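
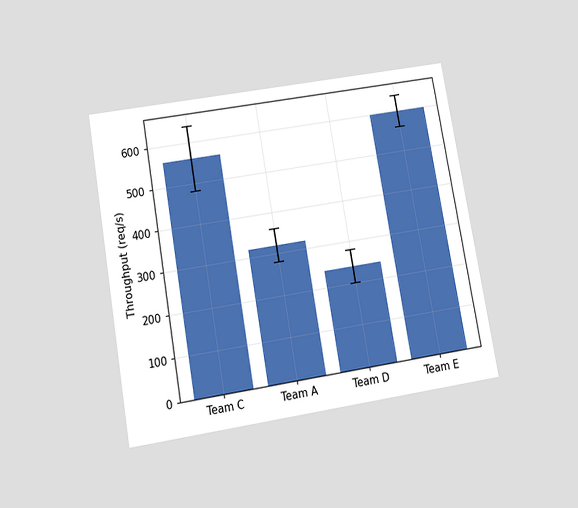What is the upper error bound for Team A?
360req/s

The chart is tilted about 10° counter-clockwise and viewed slightly from below. The Team A bar's upper whisker reaches 360req/s.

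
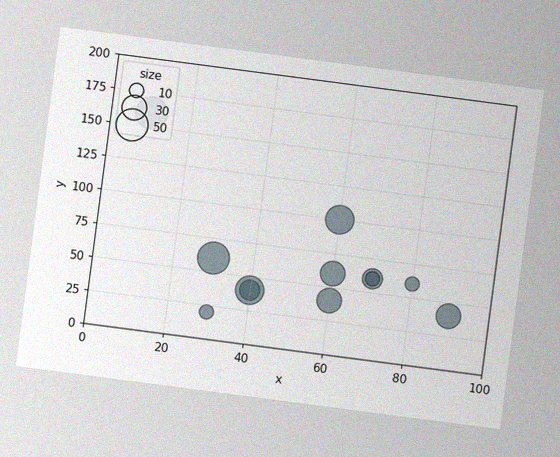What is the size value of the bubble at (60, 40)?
The chart is tilted about 7° clockwise, with some photo noise. Matching the bubble at (60, 40) against the size legend gives 30.

30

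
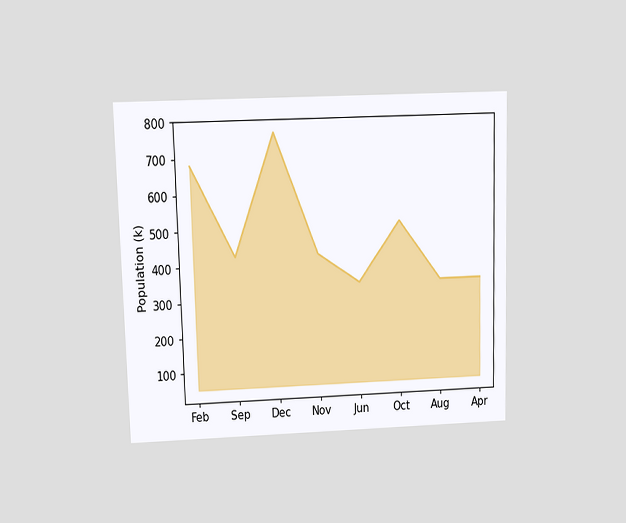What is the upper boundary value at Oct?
510k

The chart is viewed at a slight angle. At Oct the upper boundary is at 510k.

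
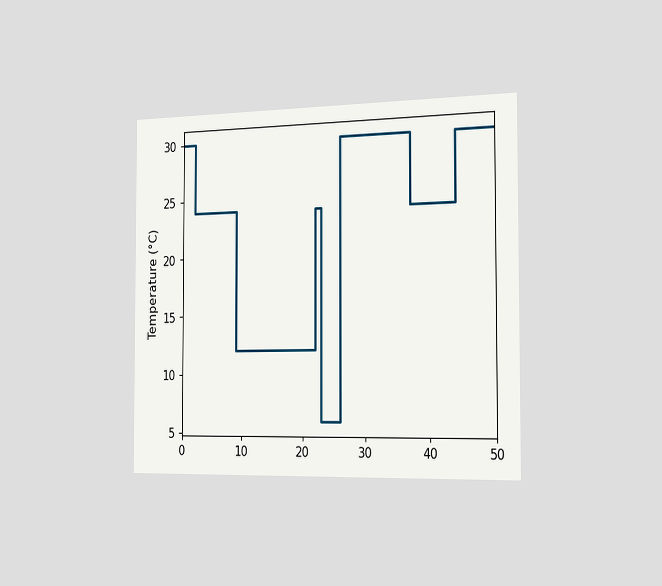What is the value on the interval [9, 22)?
The chart is viewed slightly from the right. On [9, 22) the step sits at 12°C.

12°C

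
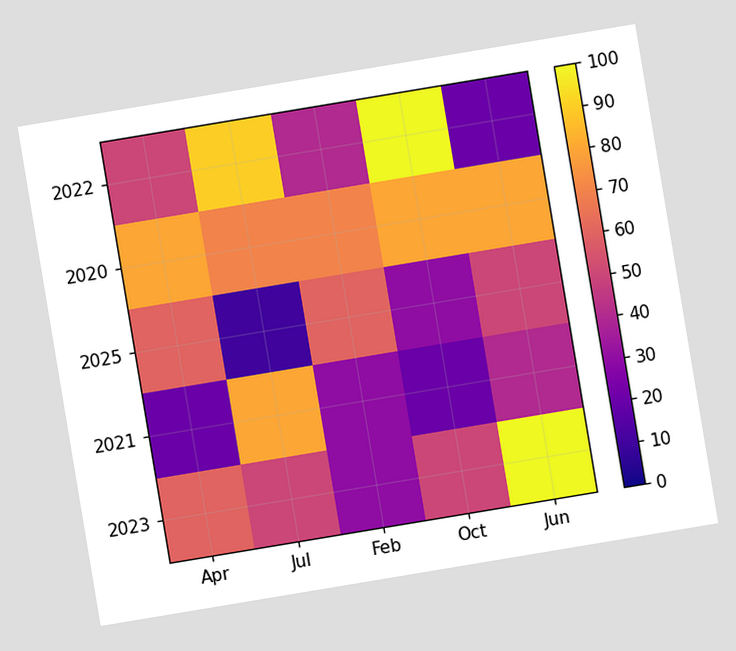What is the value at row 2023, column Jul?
The chart is tilted about 9° counter-clockwise. Matching cell (2023, Jul) against the colorbar gives 50.

50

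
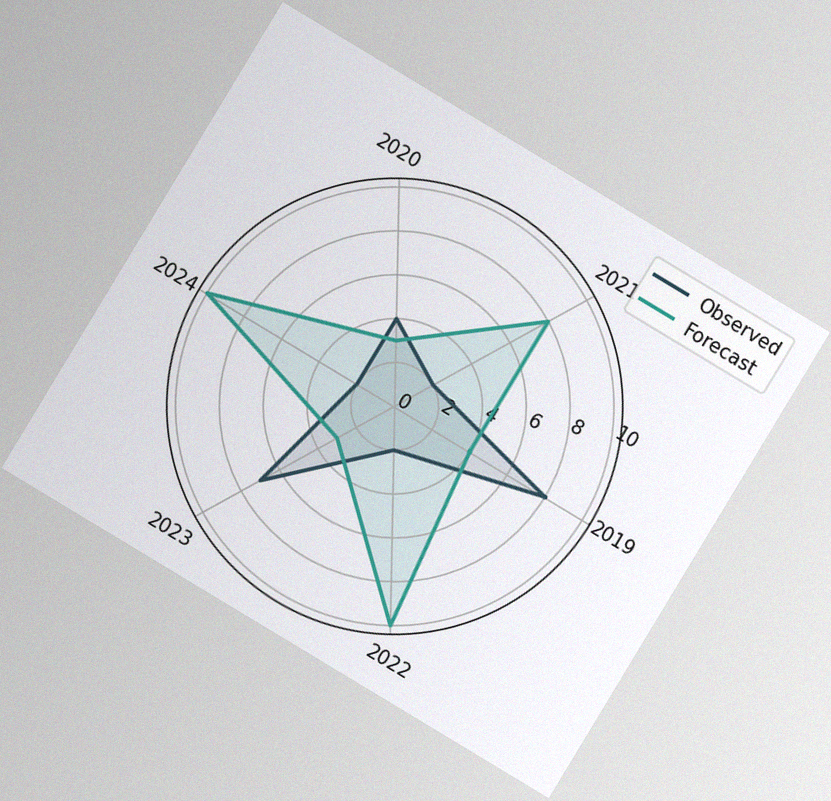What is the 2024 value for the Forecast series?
10

The chart is tilted about 31° clockwise, with some photo noise. On the 2024 axis, Forecast reaches 10.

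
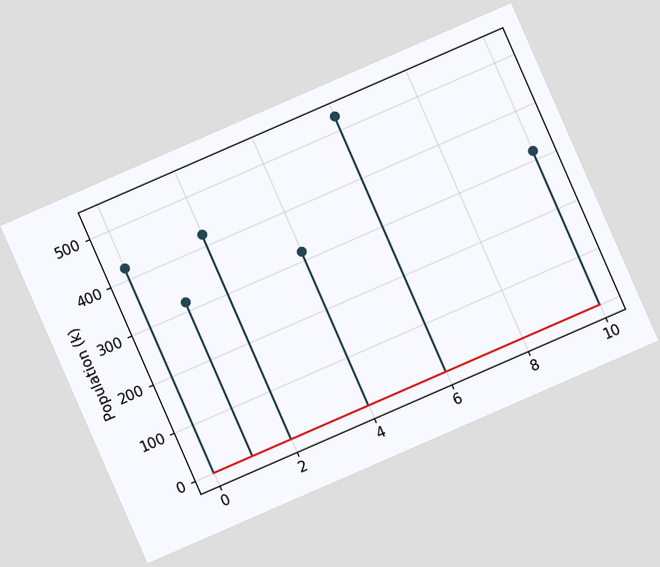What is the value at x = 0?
The chart is tilted about 24° counter-clockwise. The stem at x=0 reaches 424k.

424k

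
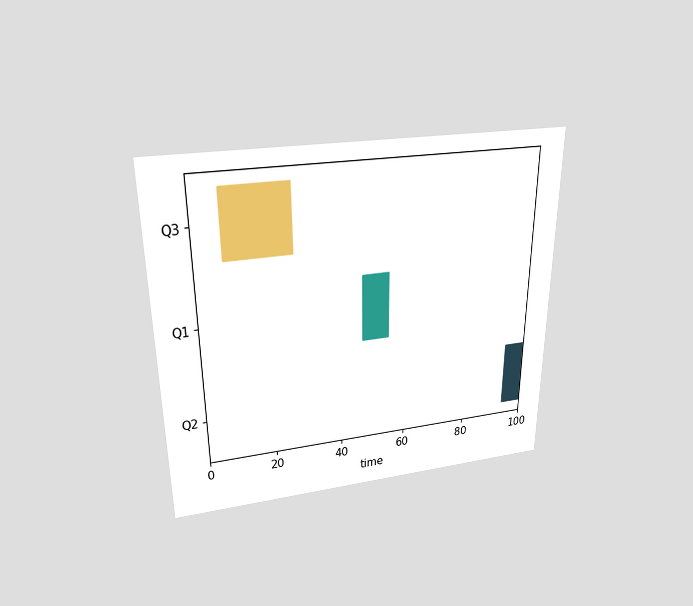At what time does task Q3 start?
The chart is viewed slightly from above. The Q3 bar begins at t=8.

8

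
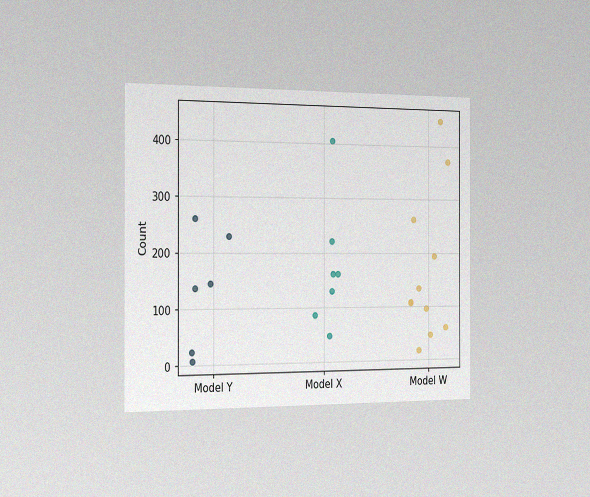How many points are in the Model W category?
11

The chart is viewed slightly from the left, with some photo noise. Counting the markers in the Model W column gives 11.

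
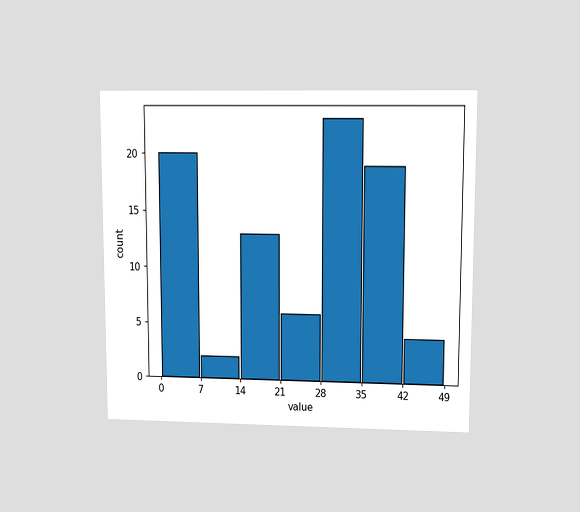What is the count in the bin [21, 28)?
6

The chart is viewed at a slight angle. The [21, 28) bin has height 6.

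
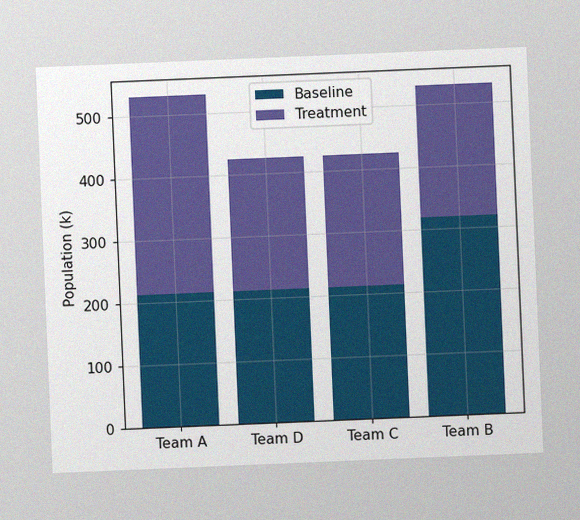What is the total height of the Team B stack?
530k

The chart is tilted about 2° counter-clockwise, with some photo noise. The Team B stack's top reaches 530k on the y-axis.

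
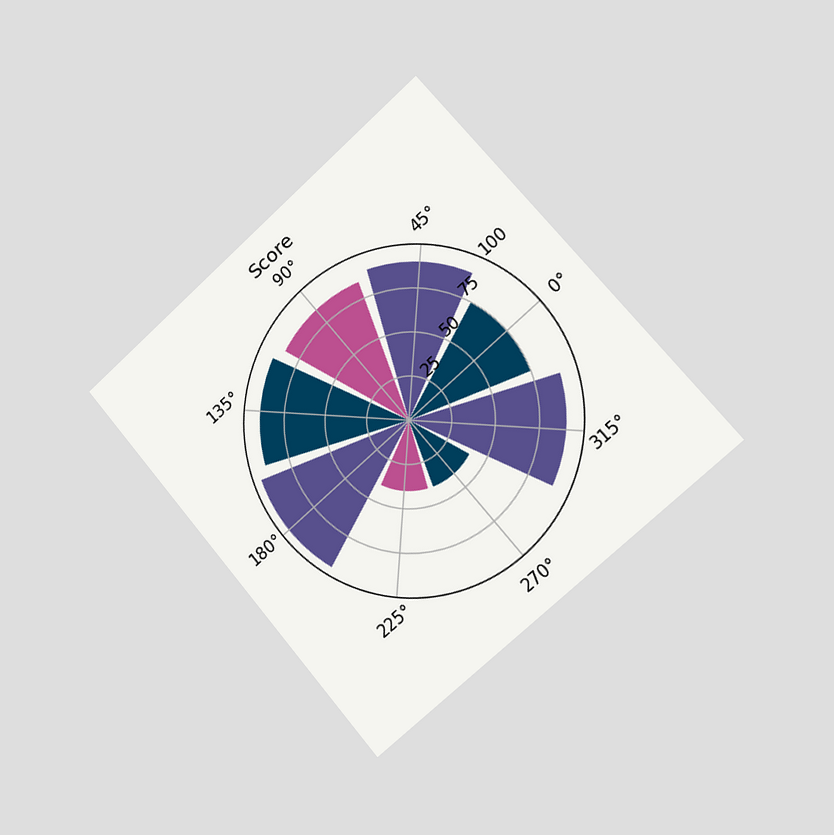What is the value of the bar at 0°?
The chart is tilted about 41° counter-clockwise and viewed slightly from the right. The bar at 0° reaches 75 on the radial axis.

75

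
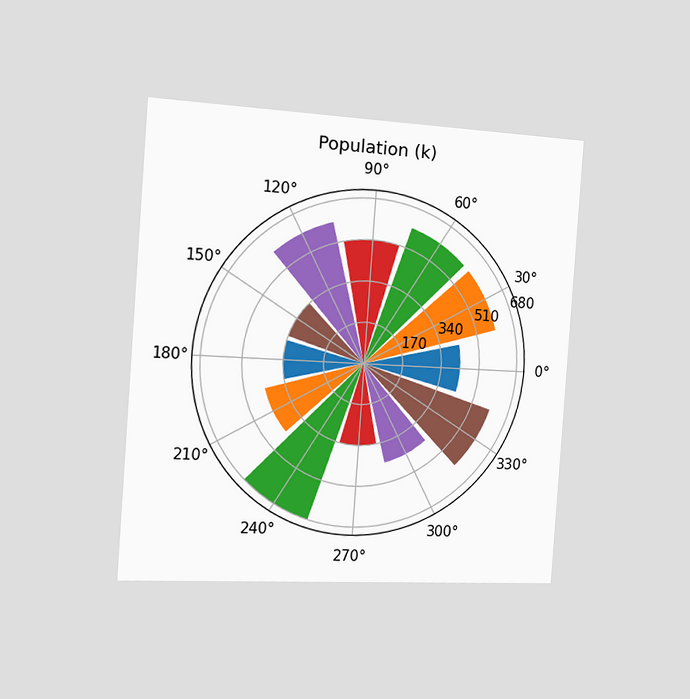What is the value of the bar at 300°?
The chart is tilted about 4° clockwise and viewed slightly from the left. The bar at 300° reaches 425k on the radial axis.

425k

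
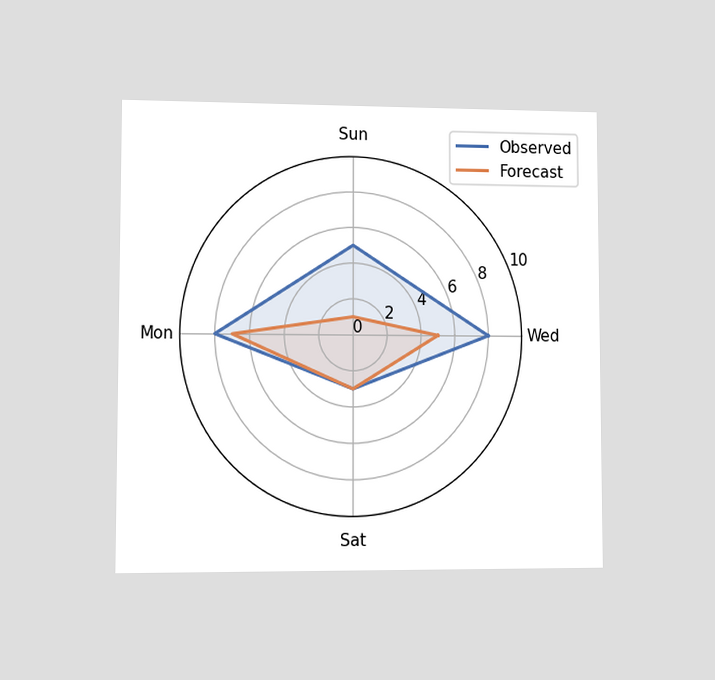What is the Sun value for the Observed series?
The chart is viewed at a slight angle. On the Sun axis, Observed reaches 5.

5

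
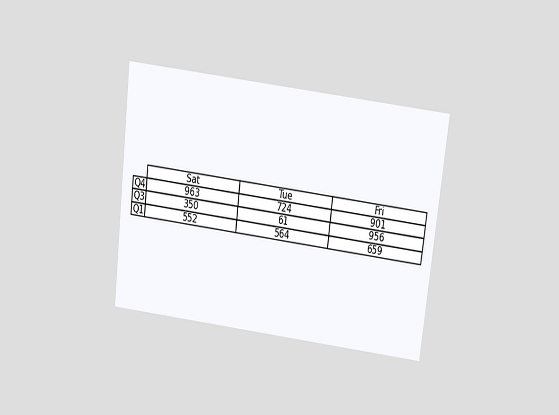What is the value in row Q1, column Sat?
The chart is tilted about 7° clockwise and viewed slightly from above. The (Q1, Sat) cell reads 552.

552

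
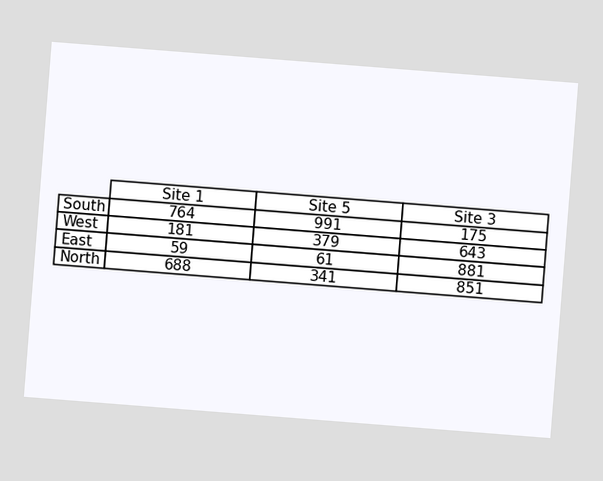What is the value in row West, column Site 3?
The chart is tilted about 4° clockwise. The (West, Site 3) cell reads 643.

643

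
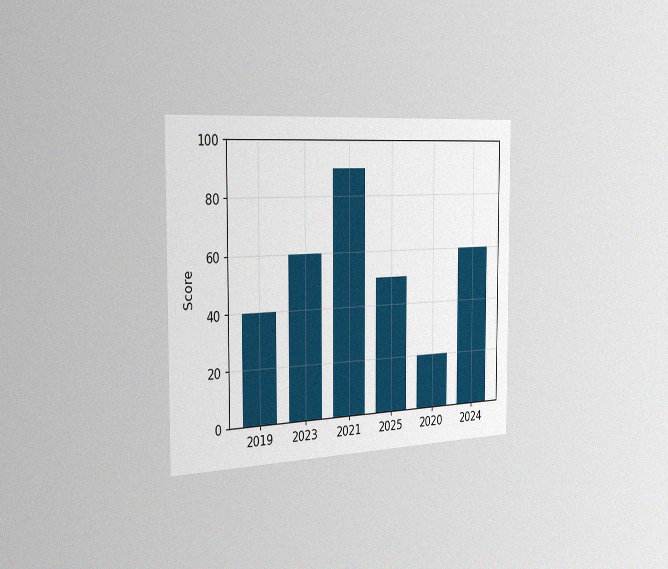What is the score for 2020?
The chart is viewed slightly from the left, with some photo noise. Reading along the chart's y-axis, the 2020 bar reaches 20.

20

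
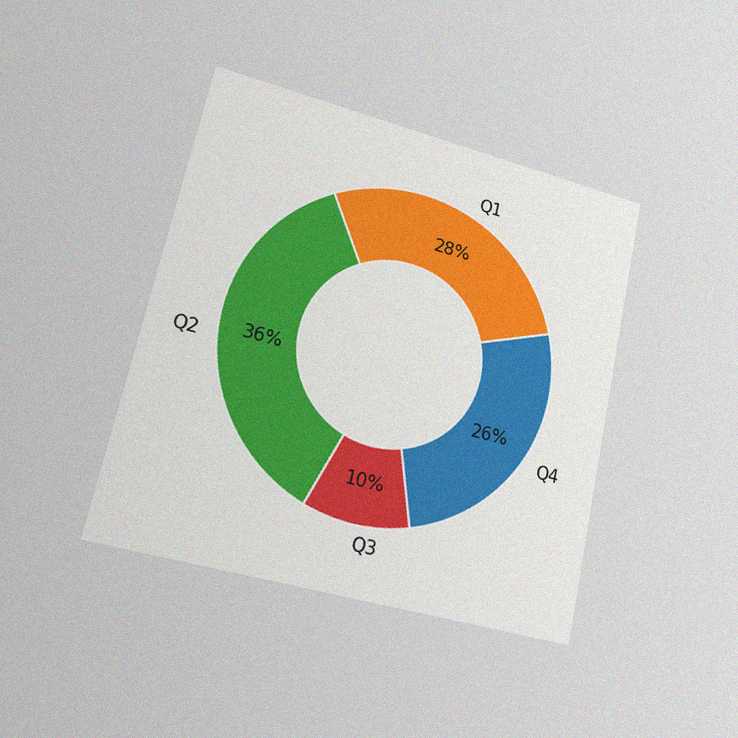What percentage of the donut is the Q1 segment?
28%

The chart is tilted about 12° clockwise and viewed slightly from the left, with some photo noise. The Q1 segment takes up 28% of the ring.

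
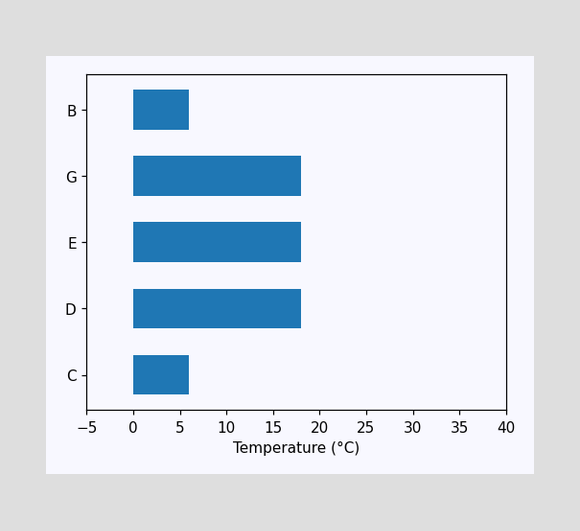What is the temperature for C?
6°C

Reading along the chart's x-axis, the C bar reaches 6°C.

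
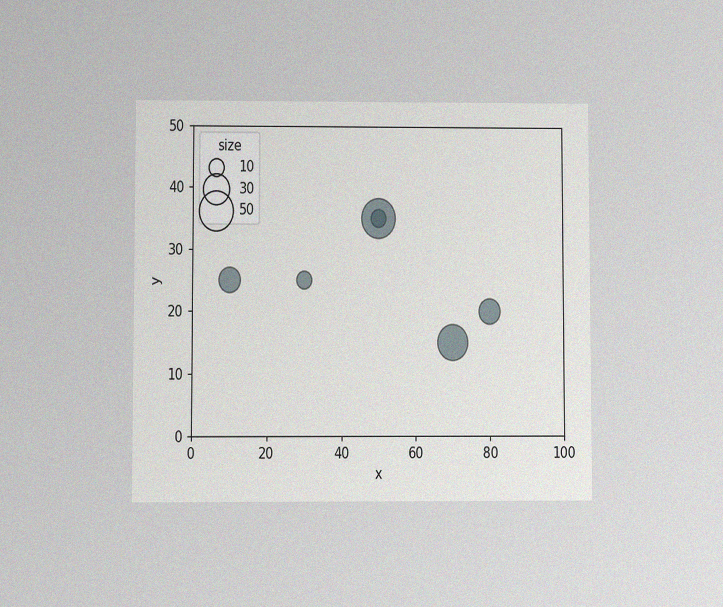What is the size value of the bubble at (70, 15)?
40

The chart is viewed at a slight angle, with some photo noise. Matching the bubble at (70, 15) against the size legend gives 40.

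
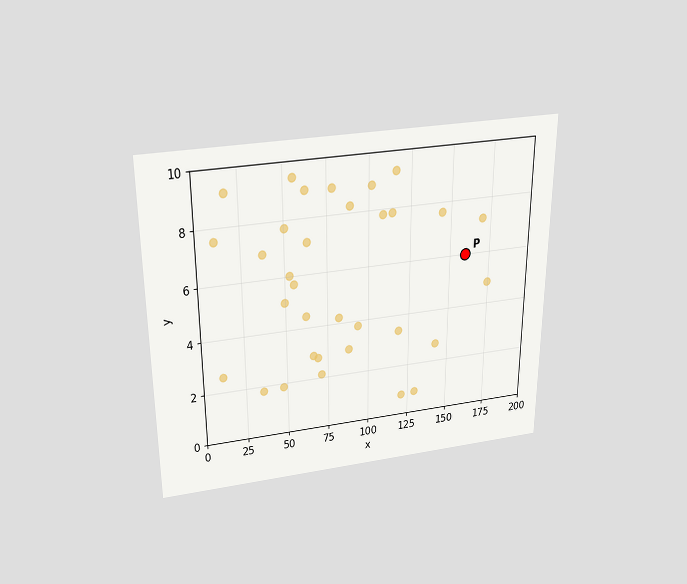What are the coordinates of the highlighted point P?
(160, 6)

The chart is viewed slightly from above. Following the gridlines from P to each axis, P sits at (160, 6).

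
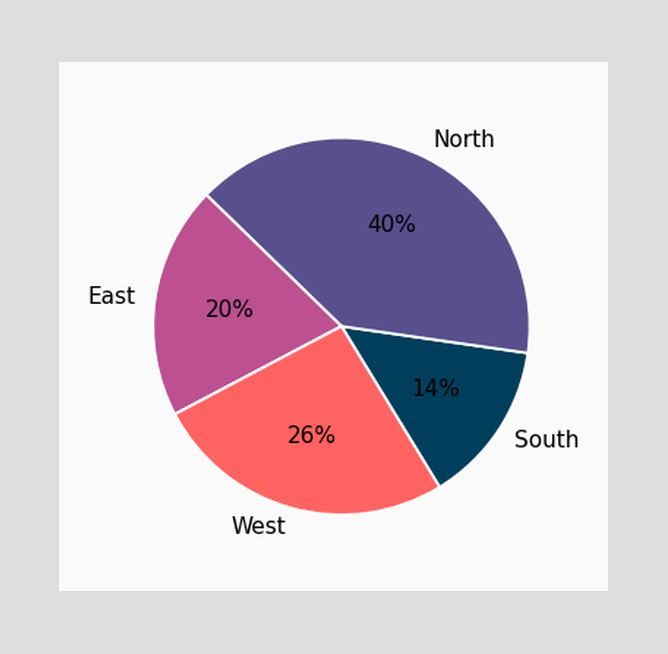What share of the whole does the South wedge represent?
The South slice takes up 14% of the pie.

14%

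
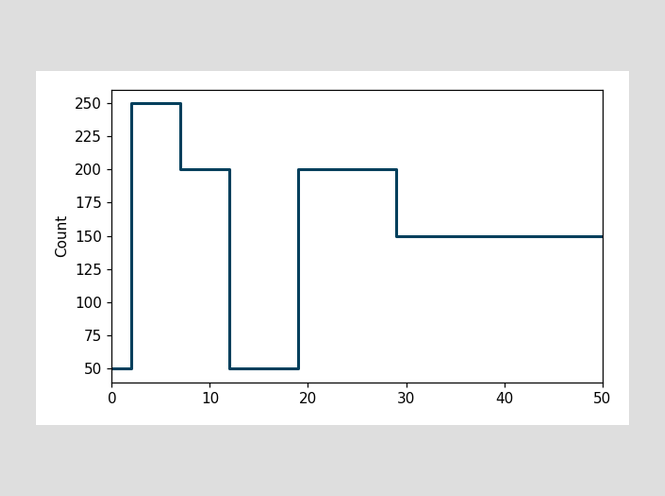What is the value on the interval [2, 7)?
250

On [2, 7) the step sits at 250.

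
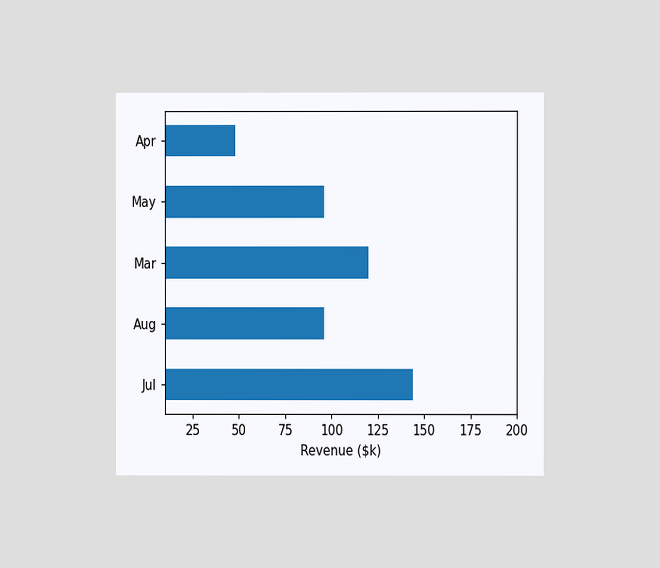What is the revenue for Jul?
$144k

The chart is viewed at a slight angle. Reading along the chart's x-axis, the Jul bar reaches $144k.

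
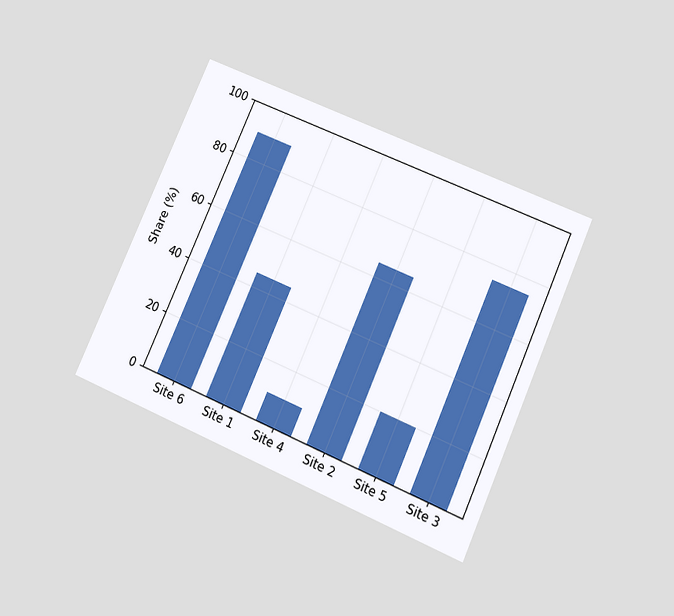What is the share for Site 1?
The chart is tilted about 24° clockwise and viewed slightly from below. Reading along the chart's y-axis, the Site 1 bar reaches 45%.

45%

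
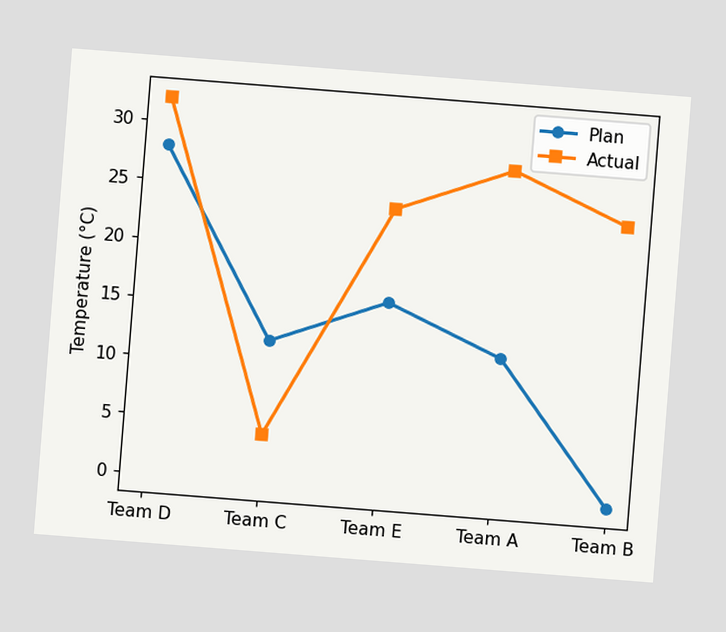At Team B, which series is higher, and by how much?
Actual, by 24°C

The chart is tilted about 5° clockwise. At Team B, Actual sits above the other line by 24°C.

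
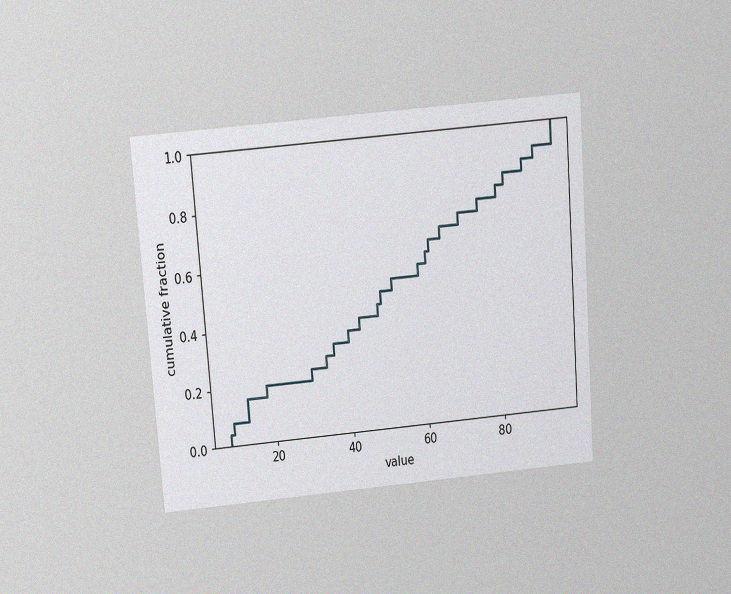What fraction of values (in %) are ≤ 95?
The chart is tilted about 4° counter-clockwise and viewed slightly from above, with some photo noise. At x=95 the ECDF step is at 100%.

100%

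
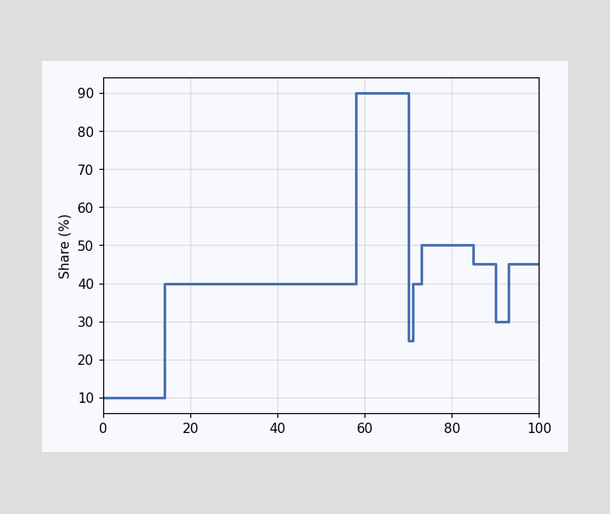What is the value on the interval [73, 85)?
On [73, 85) the step sits at 50%.

50%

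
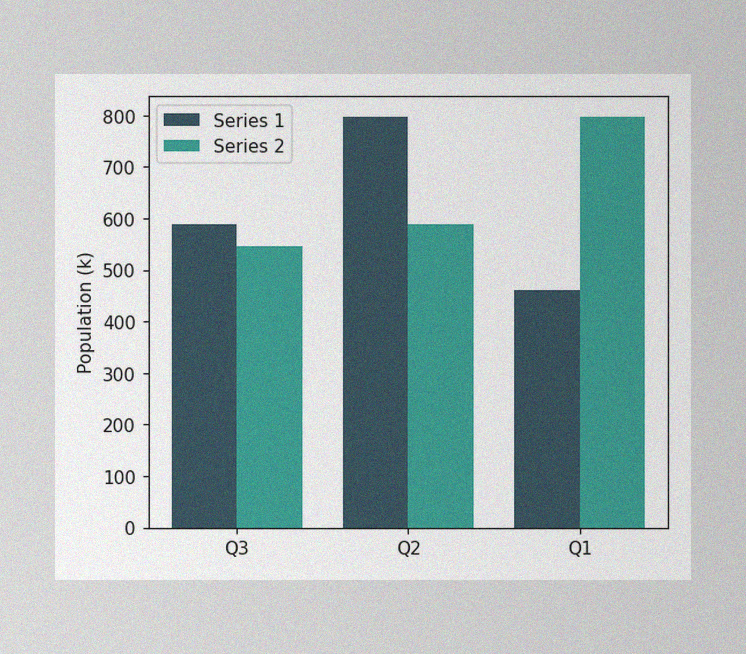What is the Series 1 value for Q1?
462k

The image has some photo noise and uneven lighting. The Series 1 bar at Q1 reaches 462k on the y-axis.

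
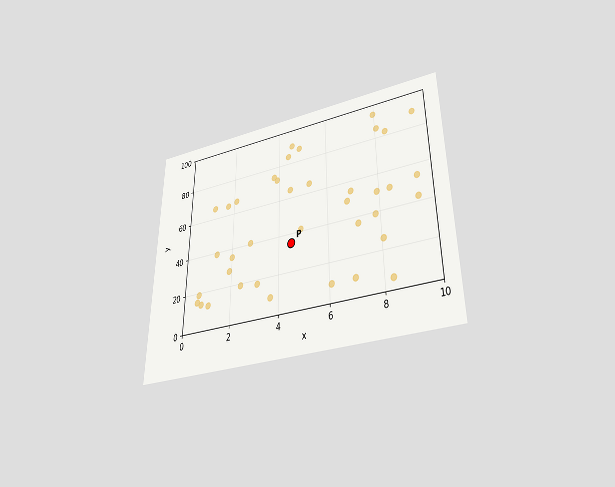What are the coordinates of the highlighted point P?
(4.5, 35)

The chart is viewed slightly from below. Following the gridlines from P to each axis, P sits at (4.5, 35).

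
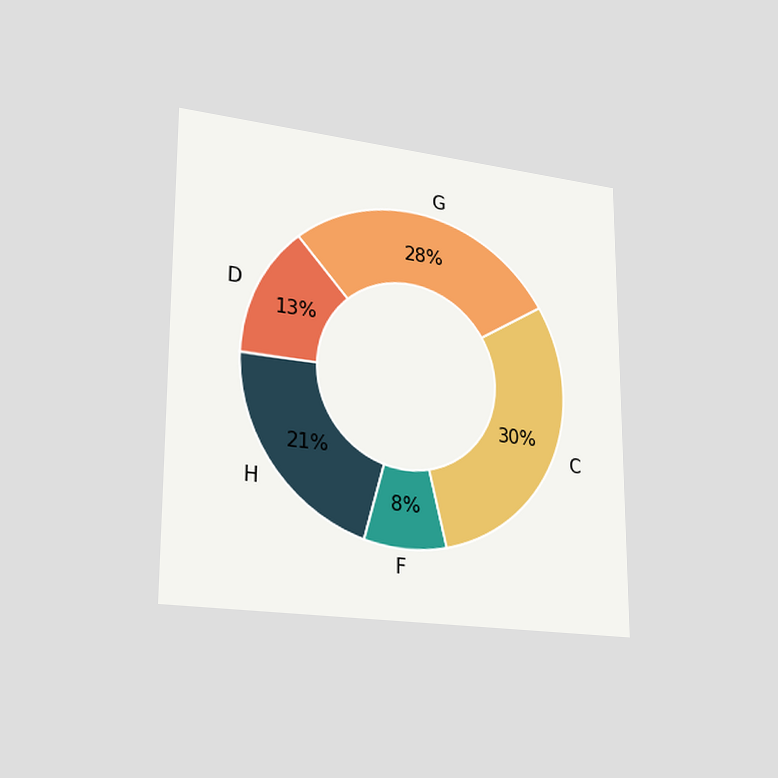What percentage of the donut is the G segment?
The chart is viewed slightly from the left. The G segment takes up 28% of the ring.

28%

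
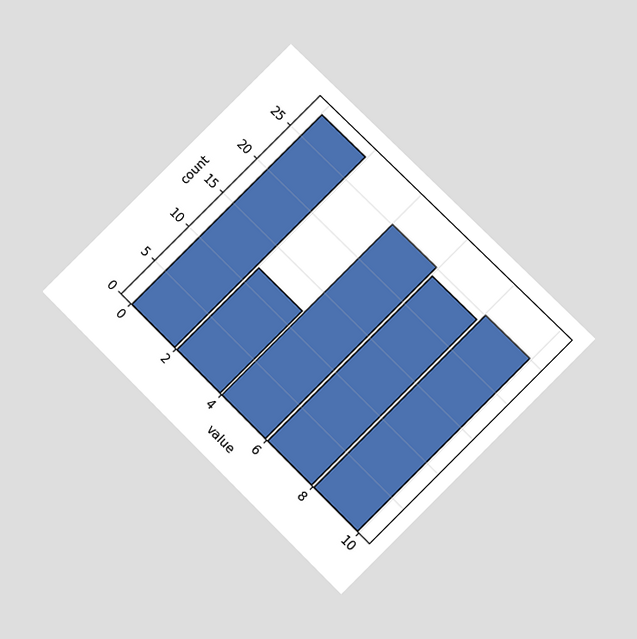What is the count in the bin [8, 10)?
25

The chart is tilted about 45° clockwise and viewed at a slight angle. The [8, 10) bin has height 25.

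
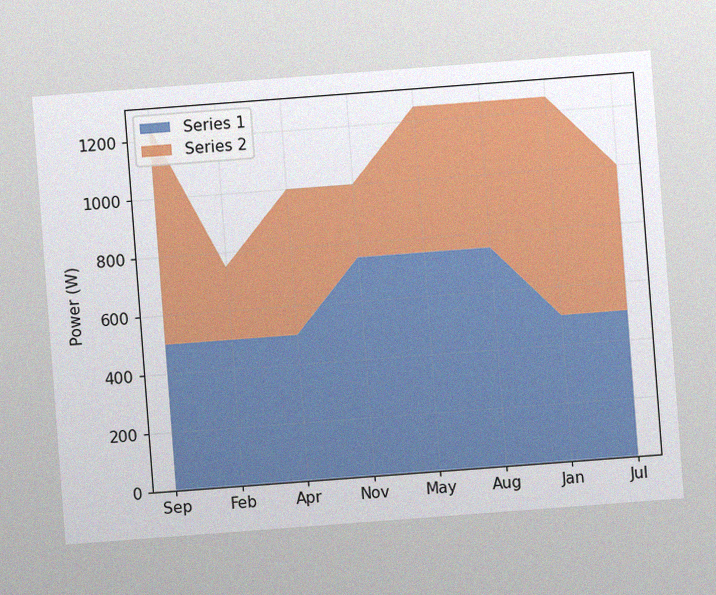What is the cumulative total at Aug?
1250W

The chart is tilted about 4° counter-clockwise, with some photo noise. The stacked total at Aug reaches 1250W.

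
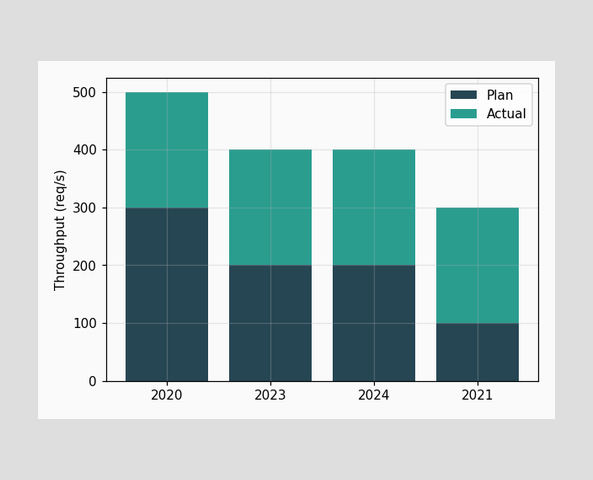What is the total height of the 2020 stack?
500req/s

The 2020 stack's top reaches 500req/s on the y-axis.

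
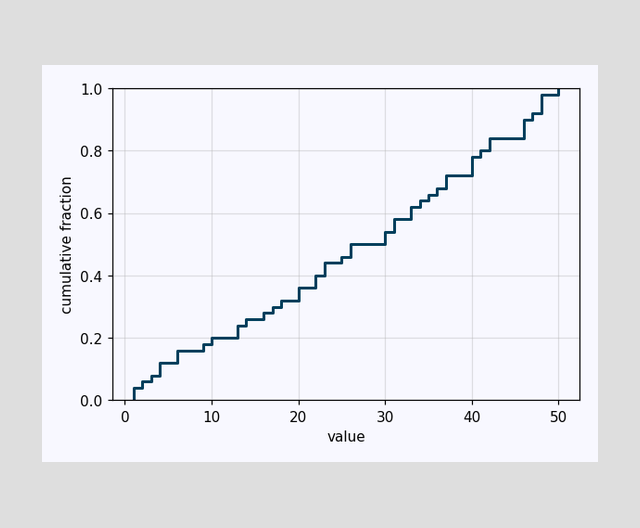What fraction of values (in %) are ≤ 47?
At x=47 the ECDF step is at 92%.

92%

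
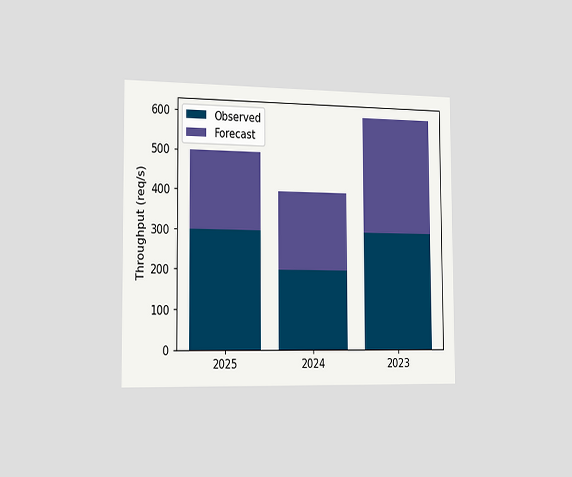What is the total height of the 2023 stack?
The chart is viewed slightly from the left. The 2023 stack's top reaches 600req/s on the y-axis.

600req/s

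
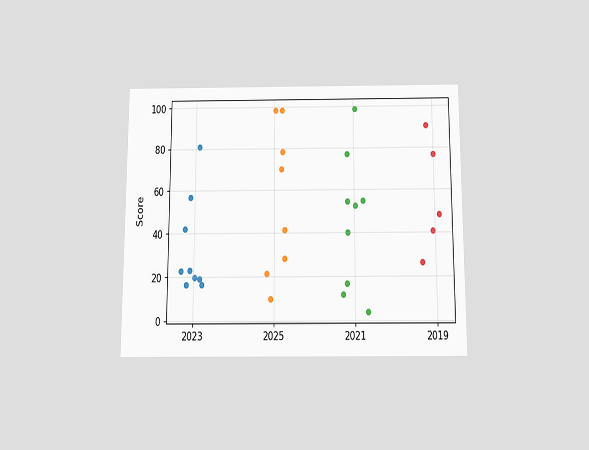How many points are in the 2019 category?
The chart is viewed slightly from below. Counting the markers in the 2019 column gives 5.

5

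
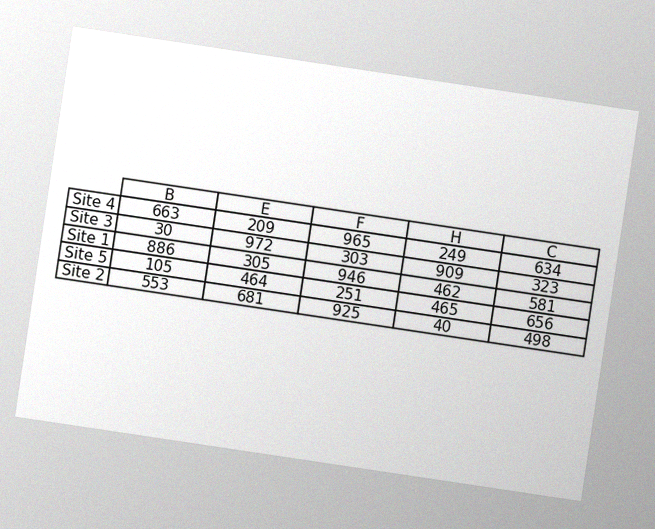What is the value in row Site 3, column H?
The chart is tilted about 8° clockwise, with some photo noise. The (Site 3, H) cell reads 909.

909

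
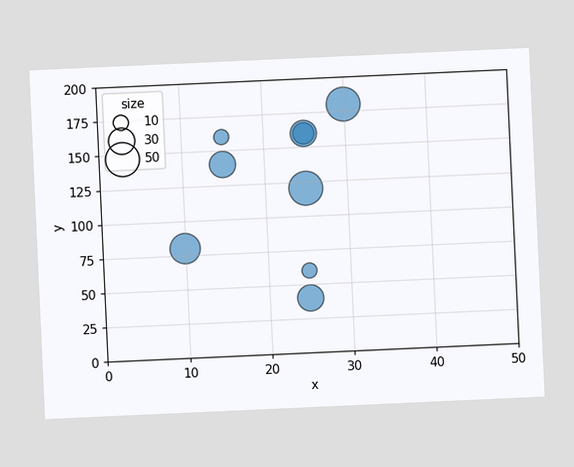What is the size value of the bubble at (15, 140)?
30

The chart is tilted about 3° counter-clockwise. Matching the bubble at (15, 140) against the size legend gives 30.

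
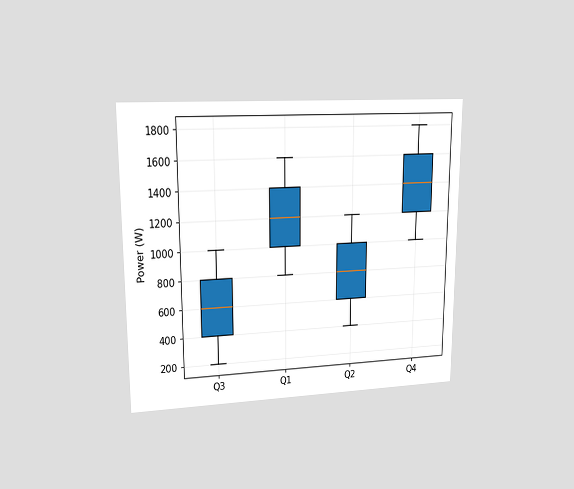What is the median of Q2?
The chart is viewed at a slight angle. The median line in the Q2 box sits at 800W.

800W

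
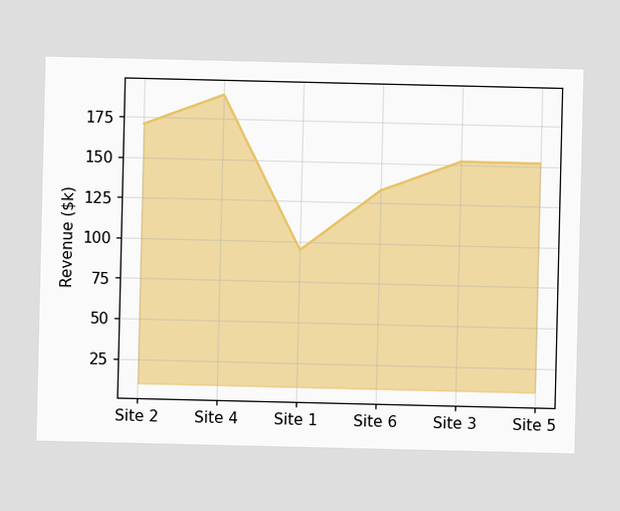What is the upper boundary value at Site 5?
$152k

At Site 5 the upper boundary is at $152k.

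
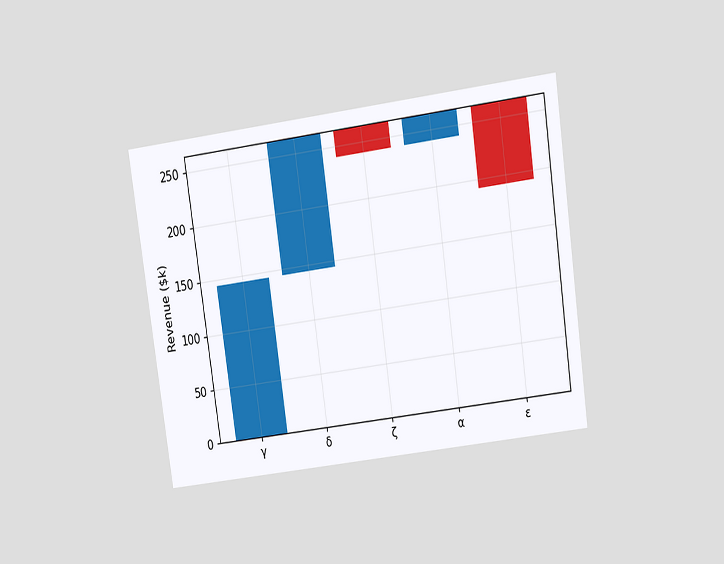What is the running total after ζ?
The chart is tilted about 8° counter-clockwise and viewed slightly from above. After ζ the running total reaches $240k.

$240k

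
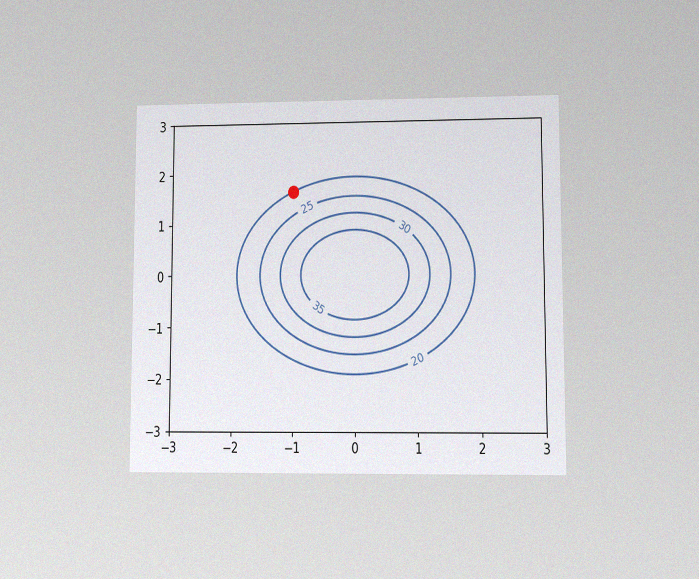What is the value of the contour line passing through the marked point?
20

The chart is viewed at a slight angle, with some photo noise. The marked point sits on the contour labelled 20.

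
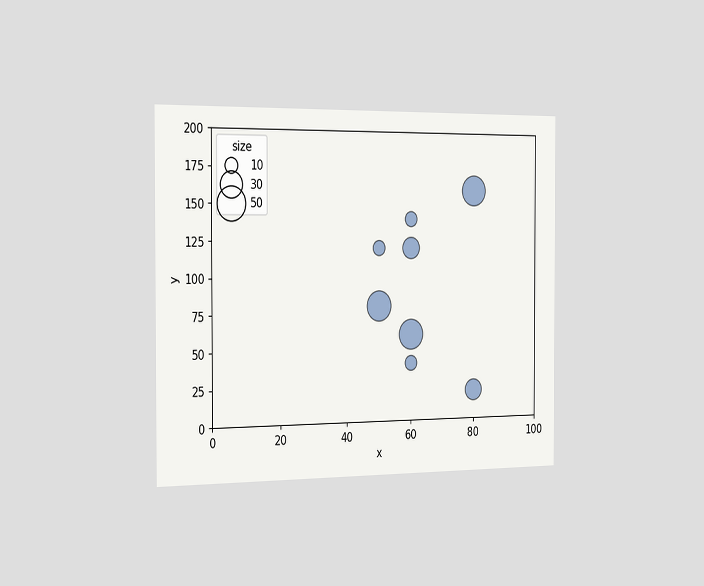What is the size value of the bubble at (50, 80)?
The chart is viewed slightly from the left. Matching the bubble at (50, 80) against the size legend gives 40.

40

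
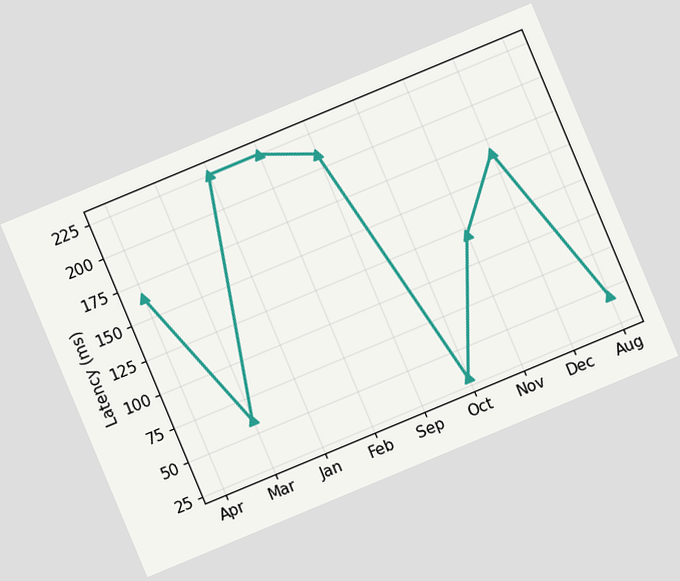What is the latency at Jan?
225ms

The chart is tilted about 23° counter-clockwise. At Jan, the line is at 225ms.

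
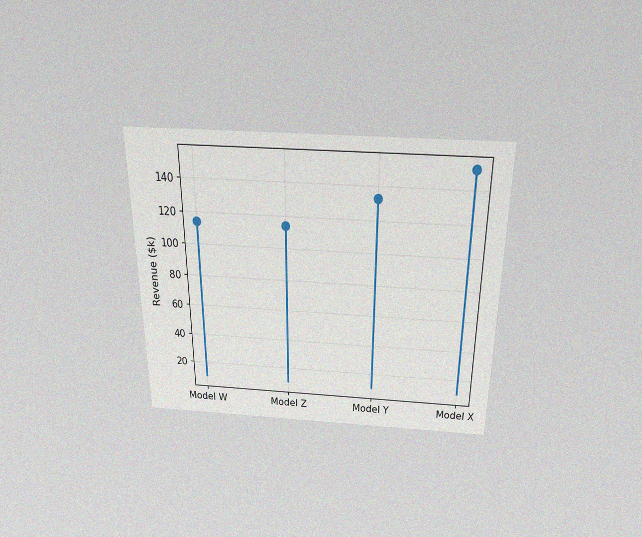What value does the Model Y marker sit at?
The chart is viewed slightly from above, with some photo noise. The Model Y marker sits at $133k.

$133k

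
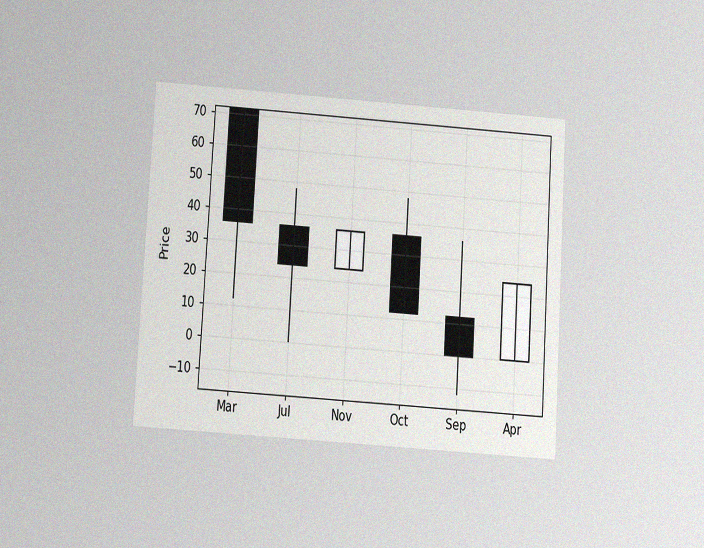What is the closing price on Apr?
24

The chart is tilted about 4° clockwise and viewed slightly from below, with some photo noise. The Apr candle closes at 24.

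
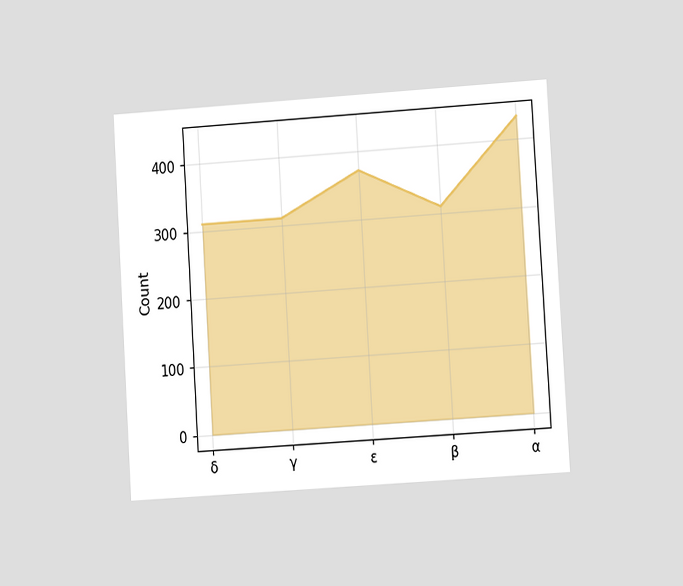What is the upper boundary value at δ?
The chart is tilted about 4° counter-clockwise and viewed at a slight angle. At δ the upper boundary is at 310.

310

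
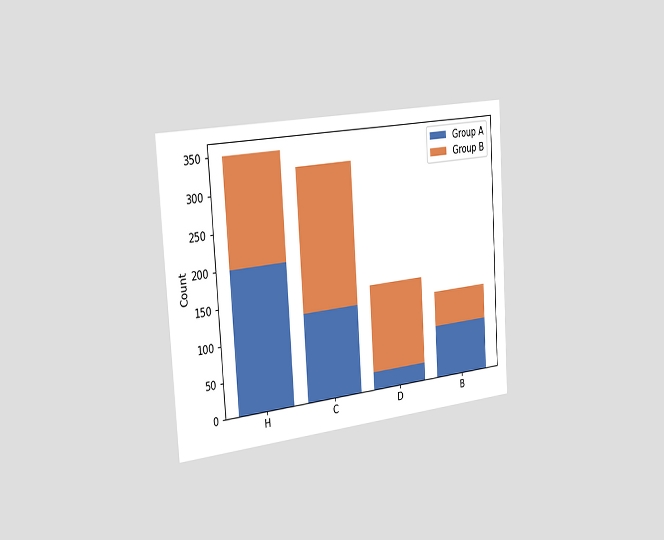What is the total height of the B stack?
125

The chart is tilted about 4° counter-clockwise and viewed slightly from the left. The B stack's top reaches 125 on the y-axis.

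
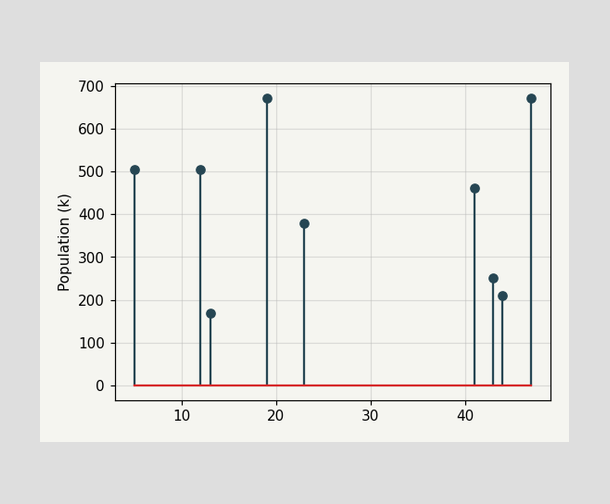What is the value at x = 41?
The stem at x=41 reaches 462k.

462k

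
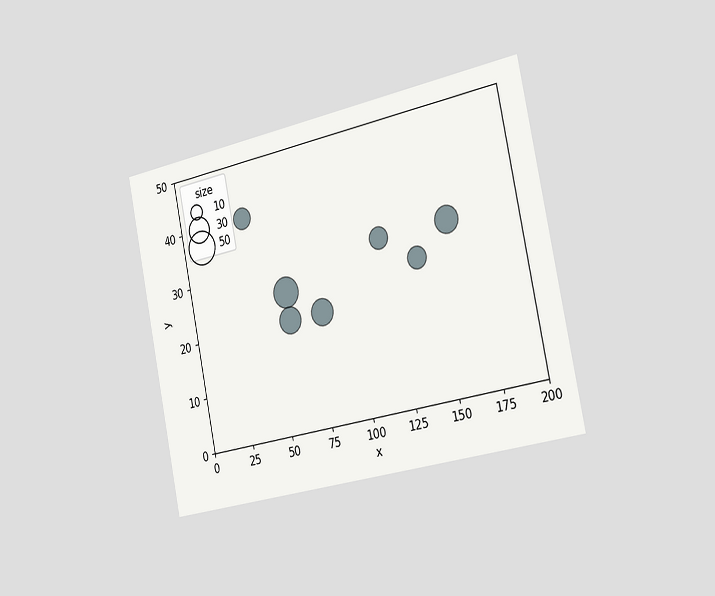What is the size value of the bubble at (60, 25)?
40

The chart is tilted about 12° counter-clockwise and viewed slightly from the right. Matching the bubble at (60, 25) against the size legend gives 40.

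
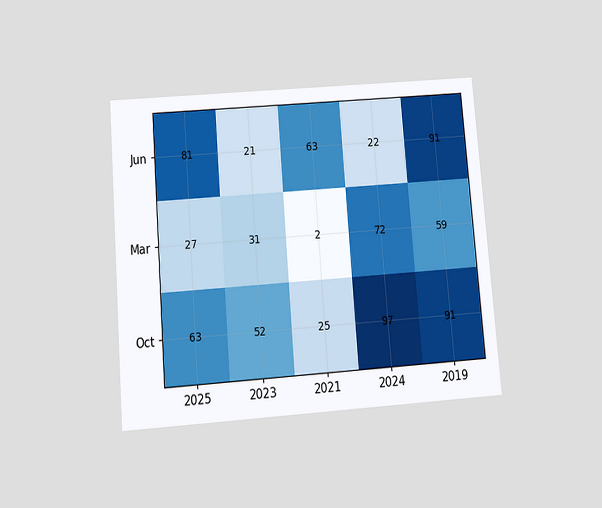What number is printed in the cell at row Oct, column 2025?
63

The chart is tilted about 4° counter-clockwise and viewed slightly from below. The (Oct, 2025) cell reads 63.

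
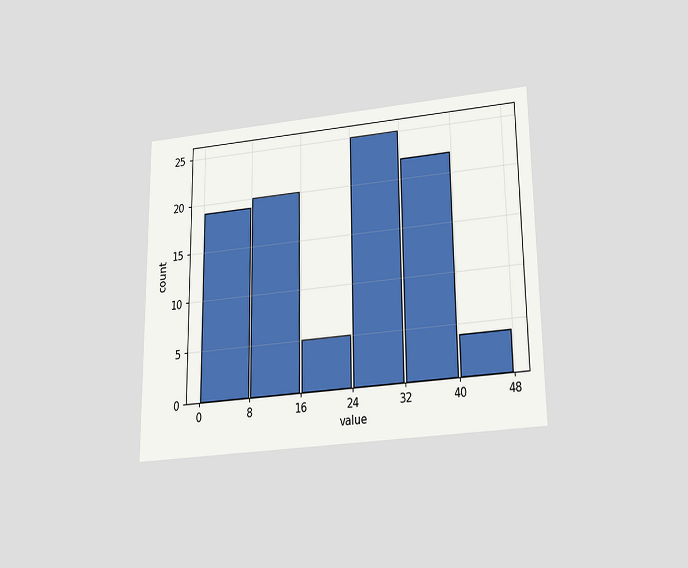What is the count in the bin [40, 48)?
4

The chart is viewed slightly from below. The [40, 48) bin has height 4.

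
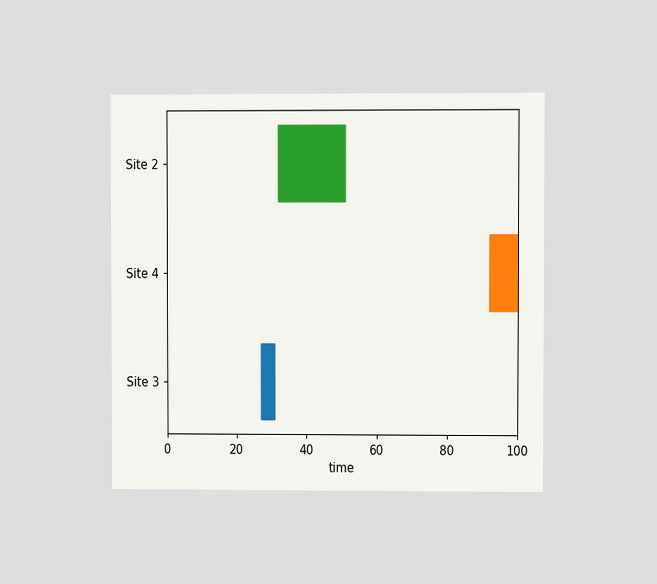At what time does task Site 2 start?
32

The chart is viewed at a slight angle. The Site 2 bar begins at t=32.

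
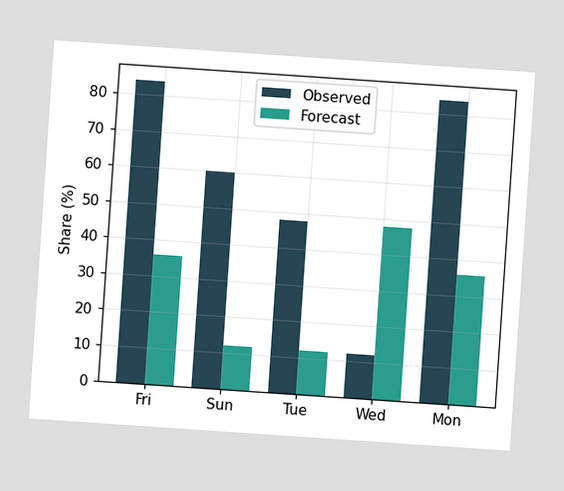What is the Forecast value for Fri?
The chart is tilted about 4° clockwise. The Forecast bar at Fri reaches 36% on the y-axis.

36%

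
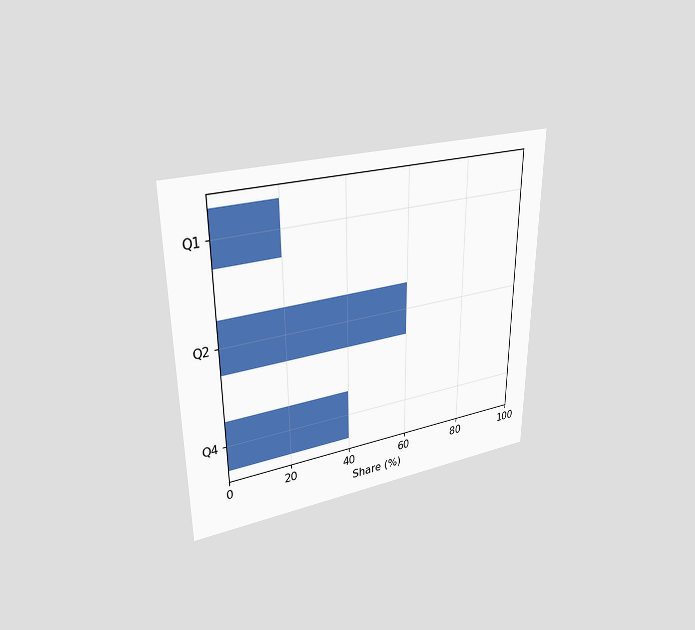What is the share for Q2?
The chart is viewed at a slight angle. Reading along the chart's x-axis, the Q2 bar reaches 60%.

60%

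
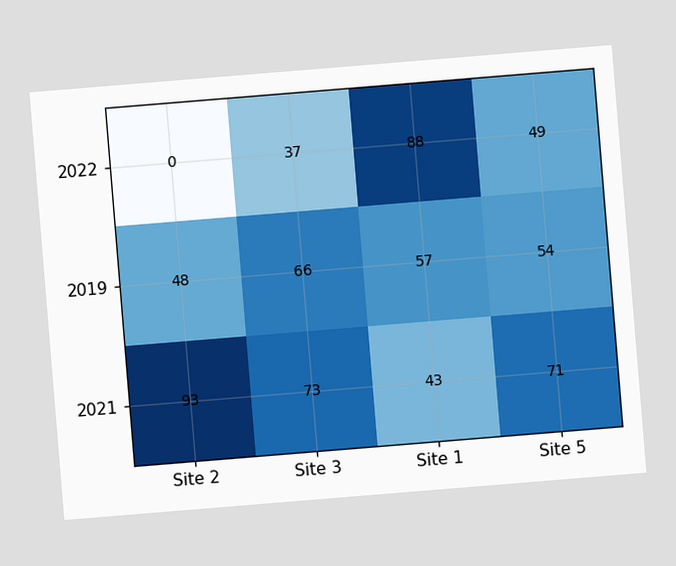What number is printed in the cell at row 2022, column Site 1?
The chart is tilted about 5° counter-clockwise. The (2022, Site 1) cell reads 88.

88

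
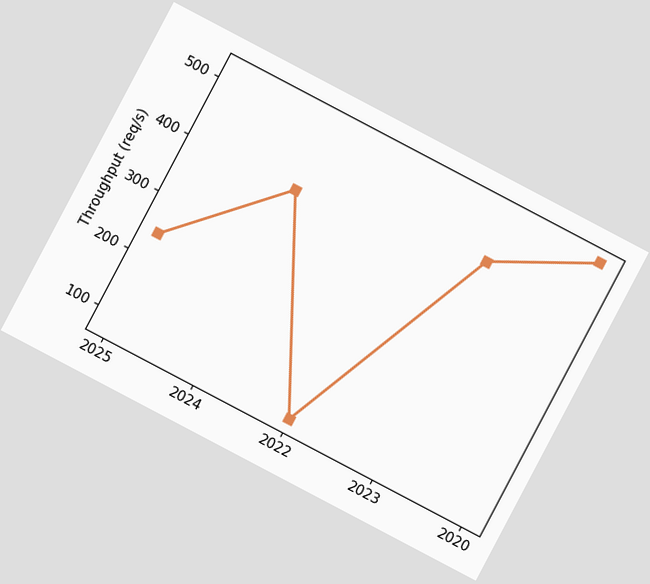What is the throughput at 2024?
400req/s

The chart is tilted about 28° clockwise. At 2024, the line is at 400req/s.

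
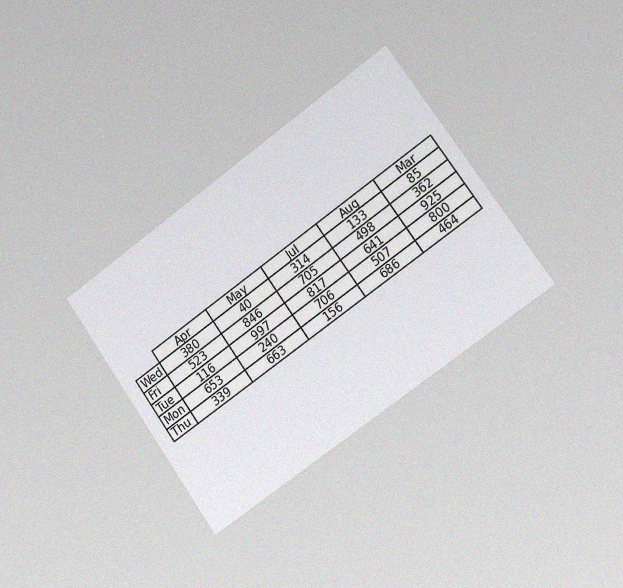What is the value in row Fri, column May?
846

The chart is tilted about 35° counter-clockwise and viewed slightly from the right, with some photo noise. The (Fri, May) cell reads 846.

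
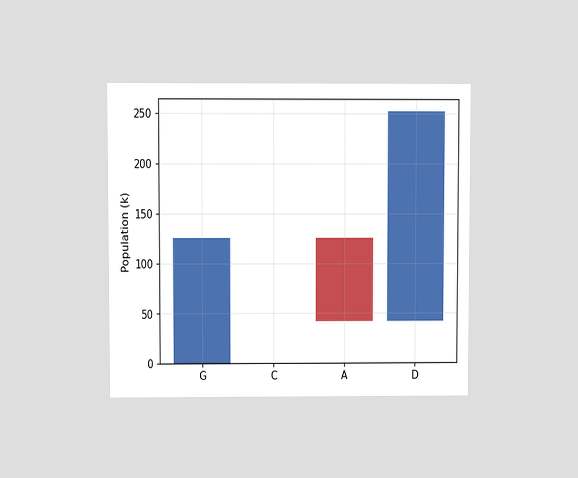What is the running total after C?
The chart is viewed at a slight angle. After C the running total reaches 126k.

126k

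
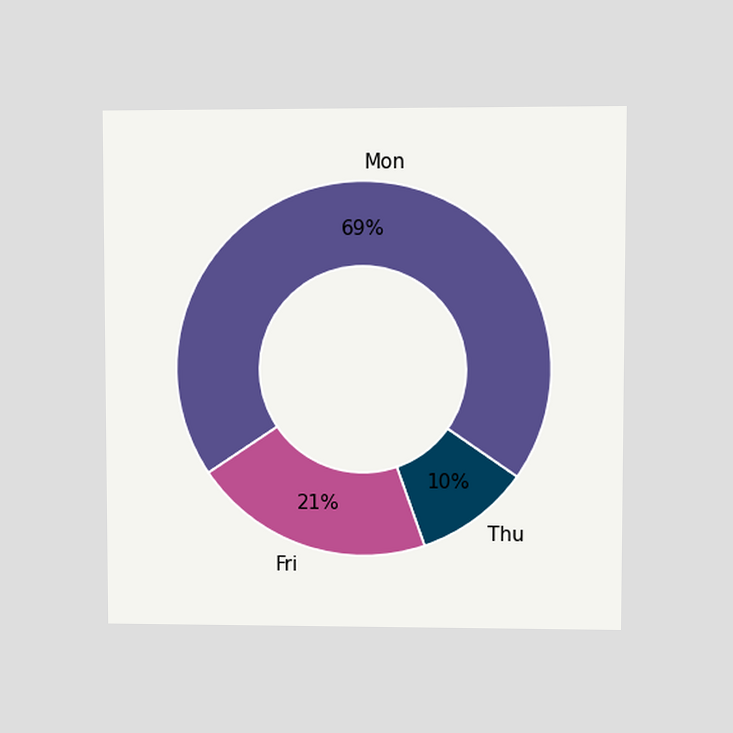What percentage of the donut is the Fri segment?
The chart is viewed at a slight angle. The Fri segment takes up 21% of the ring.

21%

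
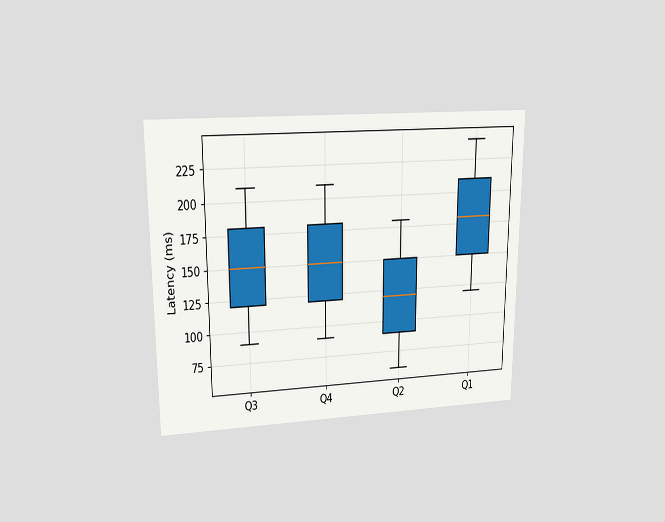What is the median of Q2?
The chart is viewed at a slight angle. The median line in the Q2 box sits at 120ms.

120ms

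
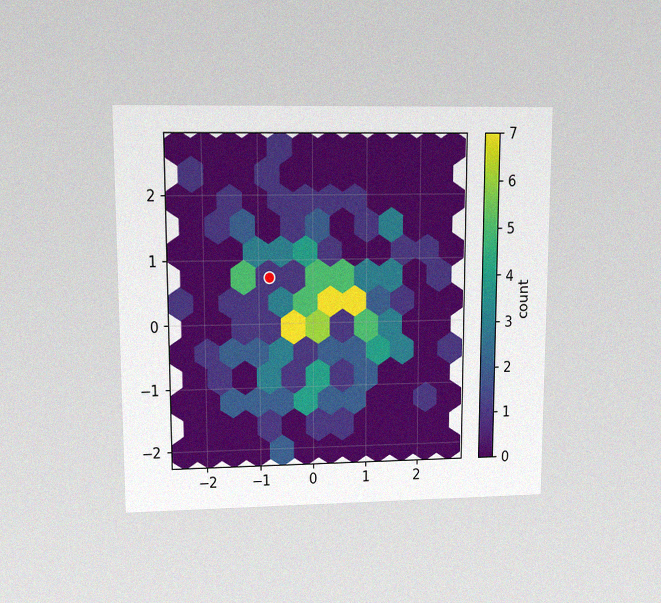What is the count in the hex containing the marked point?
1

The chart is viewed at a slight angle, with some photo noise. The marked hex reads 1 on the colorbar.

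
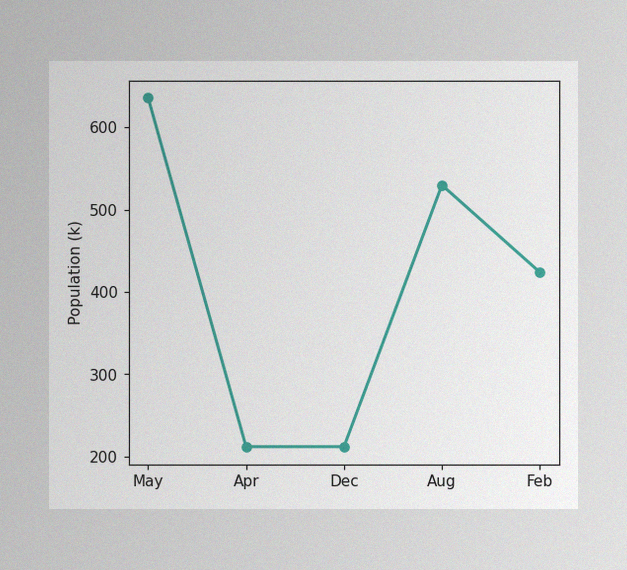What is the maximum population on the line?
The image has some photo noise and uneven lighting. The highest point is at May, and reading across to the y-axis gives 636k.

636k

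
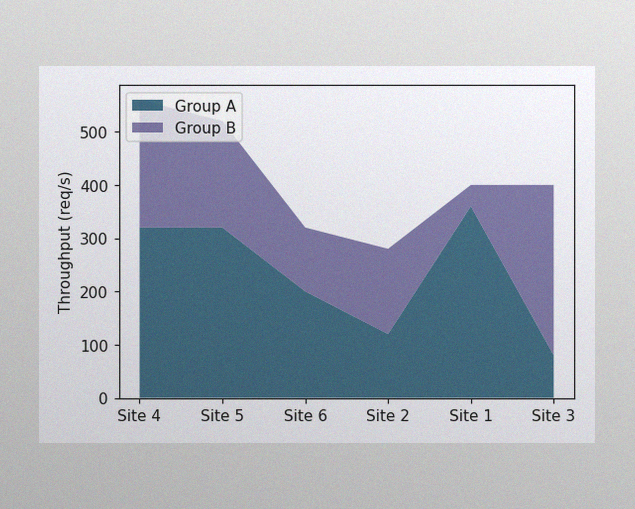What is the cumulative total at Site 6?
320req/s

The image has some photo noise and uneven lighting. The stacked total at Site 6 reaches 320req/s.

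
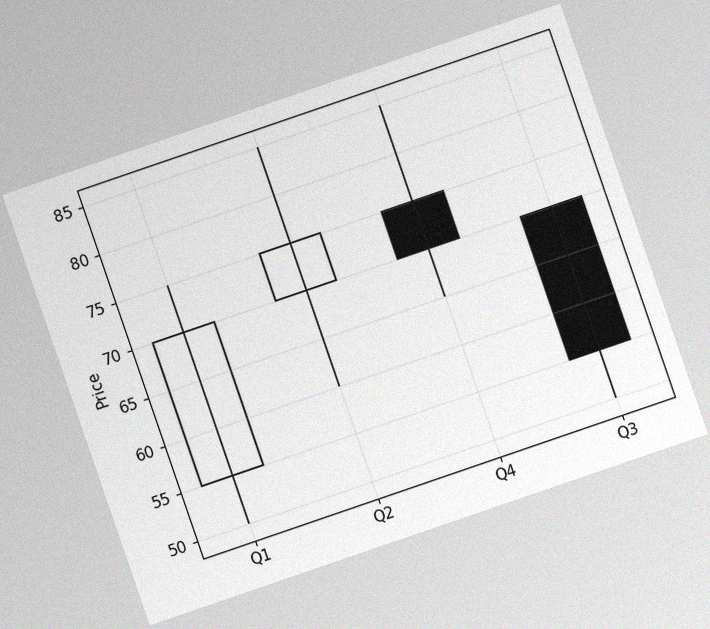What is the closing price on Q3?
55

The chart is tilted about 19° counter-clockwise, with some photo noise. The Q3 candle closes at 55.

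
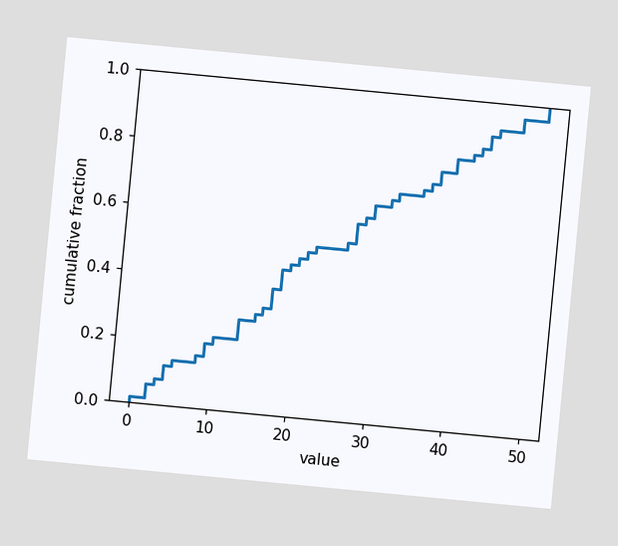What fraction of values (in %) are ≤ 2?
6%

The chart is tilted about 5° clockwise. At x=2 the ECDF step is at 6%.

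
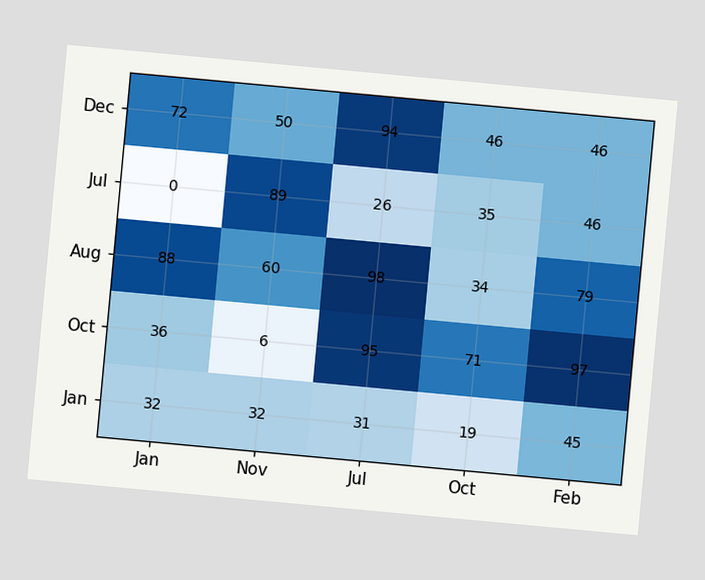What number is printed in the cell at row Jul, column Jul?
26

The chart is tilted about 5° clockwise. The (Jul, Jul) cell reads 26.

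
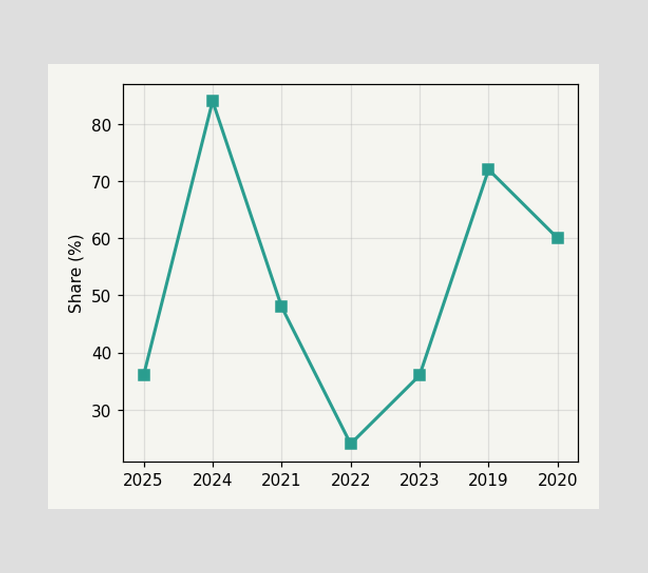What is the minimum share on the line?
The lowest point is at 2022, and reading across to the y-axis gives 24%.

24%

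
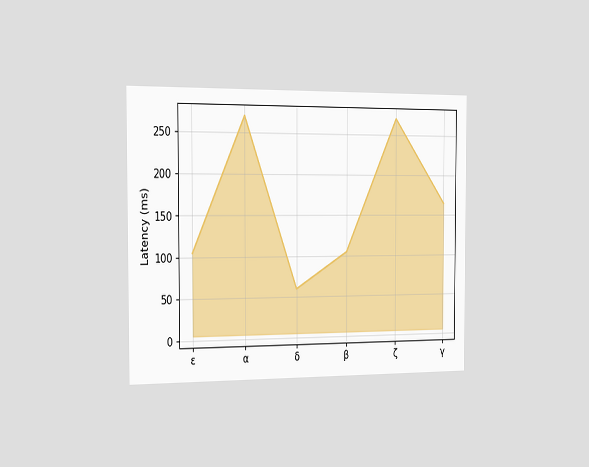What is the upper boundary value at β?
The chart is viewed slightly from the left. At β the upper boundary is at 105ms.

105ms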